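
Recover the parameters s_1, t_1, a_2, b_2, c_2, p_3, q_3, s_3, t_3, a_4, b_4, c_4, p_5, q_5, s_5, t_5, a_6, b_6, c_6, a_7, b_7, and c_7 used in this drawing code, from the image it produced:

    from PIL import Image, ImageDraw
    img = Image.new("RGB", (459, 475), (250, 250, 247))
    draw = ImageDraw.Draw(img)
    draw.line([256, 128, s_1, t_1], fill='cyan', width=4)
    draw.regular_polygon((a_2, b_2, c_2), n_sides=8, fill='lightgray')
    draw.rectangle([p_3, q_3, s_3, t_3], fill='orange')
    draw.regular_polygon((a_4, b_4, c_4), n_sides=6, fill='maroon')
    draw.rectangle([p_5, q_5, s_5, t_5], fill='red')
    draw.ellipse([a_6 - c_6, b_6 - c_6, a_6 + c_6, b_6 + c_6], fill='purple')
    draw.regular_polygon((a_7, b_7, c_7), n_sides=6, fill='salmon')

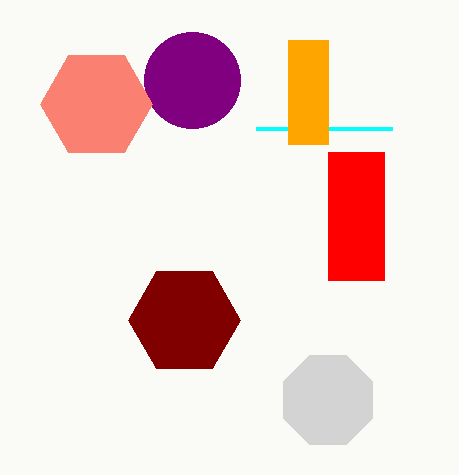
s_1 = 392; t_1 = 128; a_2 = 328; b_2 = 400; c_2 = 48; p_3 = 288; q_3 = 40; s_3 = 328; t_3 = 144; a_4 = 184; b_4 = 320; c_4 = 56; p_5 = 328; q_5 = 152; s_5 = 384; t_5 = 280; a_6 = 192; b_6 = 80; c_6 = 48; a_7 = 96; b_7 = 104; c_7 = 56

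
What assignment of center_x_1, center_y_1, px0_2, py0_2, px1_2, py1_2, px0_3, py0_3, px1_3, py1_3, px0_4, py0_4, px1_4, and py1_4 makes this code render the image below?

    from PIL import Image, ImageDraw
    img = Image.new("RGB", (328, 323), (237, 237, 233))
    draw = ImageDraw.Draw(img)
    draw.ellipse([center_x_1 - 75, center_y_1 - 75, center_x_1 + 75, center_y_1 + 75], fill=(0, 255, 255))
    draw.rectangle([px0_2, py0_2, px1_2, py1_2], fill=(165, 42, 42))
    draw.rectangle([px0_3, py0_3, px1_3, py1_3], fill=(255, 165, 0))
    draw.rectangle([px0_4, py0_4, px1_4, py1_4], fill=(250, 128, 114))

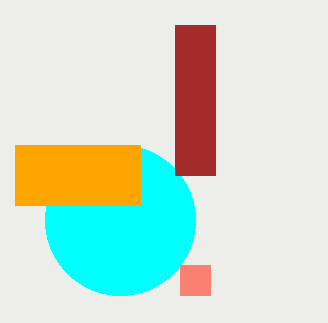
center_x_1 = 120, center_y_1 = 220, px0_2 = 175, py0_2 = 25, px1_2 = 215, py1_2 = 175, px0_3 = 15, py0_3 = 145, px1_3 = 140, py1_3 = 205, px0_4 = 180, py0_4 = 265, px1_4 = 210, py1_4 = 295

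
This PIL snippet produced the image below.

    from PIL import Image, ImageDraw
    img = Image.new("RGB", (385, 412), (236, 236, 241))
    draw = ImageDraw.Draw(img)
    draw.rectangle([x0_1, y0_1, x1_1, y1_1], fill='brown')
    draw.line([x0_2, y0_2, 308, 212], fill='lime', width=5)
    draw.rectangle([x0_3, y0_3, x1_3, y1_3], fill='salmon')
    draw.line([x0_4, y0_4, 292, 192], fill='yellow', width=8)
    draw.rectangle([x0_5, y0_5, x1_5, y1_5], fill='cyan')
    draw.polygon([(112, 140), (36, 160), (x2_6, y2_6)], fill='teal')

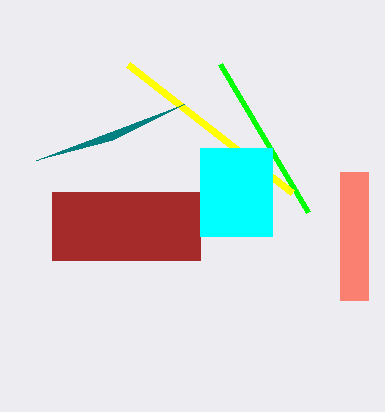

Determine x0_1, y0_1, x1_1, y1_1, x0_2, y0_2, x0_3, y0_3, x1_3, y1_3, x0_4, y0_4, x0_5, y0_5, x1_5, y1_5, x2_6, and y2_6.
x0_1 = 52; y0_1 = 192; x1_1 = 200; y1_1 = 260; x0_2 = 220; y0_2 = 64; x0_3 = 340; y0_3 = 172; x1_3 = 368; y1_3 = 300; x0_4 = 128; y0_4 = 64; x0_5 = 200; y0_5 = 148; x1_5 = 272; y1_5 = 236; x2_6 = 184; y2_6 = 104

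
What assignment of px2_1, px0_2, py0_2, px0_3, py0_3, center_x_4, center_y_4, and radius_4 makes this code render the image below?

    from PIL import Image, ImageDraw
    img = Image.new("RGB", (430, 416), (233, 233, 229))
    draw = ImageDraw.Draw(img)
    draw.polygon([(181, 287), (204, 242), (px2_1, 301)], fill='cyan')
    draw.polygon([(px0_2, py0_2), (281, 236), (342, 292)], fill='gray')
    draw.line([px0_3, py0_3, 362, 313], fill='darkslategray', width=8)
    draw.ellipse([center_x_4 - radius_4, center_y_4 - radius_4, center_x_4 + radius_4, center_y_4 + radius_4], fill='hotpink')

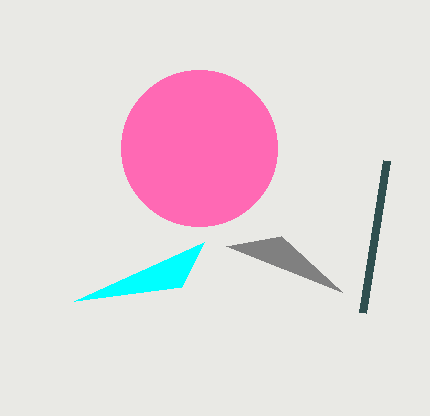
px2_1 = 74, px0_2 = 226, py0_2 = 246, px0_3 = 386, py0_3 = 161, center_x_4 = 199, center_y_4 = 148, radius_4 = 78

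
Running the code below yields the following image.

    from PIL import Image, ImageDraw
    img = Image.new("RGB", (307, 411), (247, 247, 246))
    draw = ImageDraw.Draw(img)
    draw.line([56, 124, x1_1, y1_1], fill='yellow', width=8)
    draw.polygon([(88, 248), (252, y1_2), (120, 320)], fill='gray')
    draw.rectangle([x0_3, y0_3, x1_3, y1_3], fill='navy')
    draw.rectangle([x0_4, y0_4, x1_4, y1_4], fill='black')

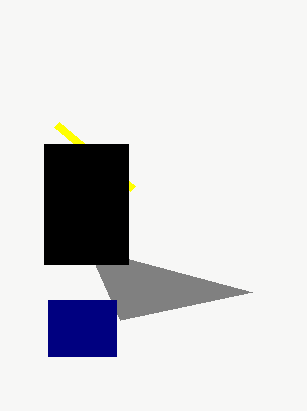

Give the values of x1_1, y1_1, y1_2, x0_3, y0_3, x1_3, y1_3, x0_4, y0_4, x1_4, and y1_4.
x1_1 = 132
y1_1 = 188
y1_2 = 292
x0_3 = 48
y0_3 = 300
x1_3 = 116
y1_3 = 356
x0_4 = 44
y0_4 = 144
x1_4 = 128
y1_4 = 264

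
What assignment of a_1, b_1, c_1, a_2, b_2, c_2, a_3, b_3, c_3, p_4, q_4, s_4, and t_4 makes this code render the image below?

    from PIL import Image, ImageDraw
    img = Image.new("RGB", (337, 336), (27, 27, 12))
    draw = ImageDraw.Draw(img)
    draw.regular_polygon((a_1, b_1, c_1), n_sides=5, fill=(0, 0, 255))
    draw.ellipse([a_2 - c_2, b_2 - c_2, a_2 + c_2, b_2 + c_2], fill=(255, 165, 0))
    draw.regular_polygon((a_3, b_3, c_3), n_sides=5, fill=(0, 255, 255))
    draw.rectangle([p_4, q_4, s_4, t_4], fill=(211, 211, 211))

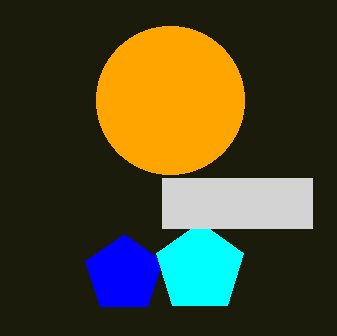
a_1 = 124
b_1 = 274
c_1 = 40
a_2 = 170
b_2 = 100
c_2 = 74
a_3 = 200
b_3 = 268
c_3 = 46
p_4 = 162
q_4 = 178
s_4 = 312
t_4 = 228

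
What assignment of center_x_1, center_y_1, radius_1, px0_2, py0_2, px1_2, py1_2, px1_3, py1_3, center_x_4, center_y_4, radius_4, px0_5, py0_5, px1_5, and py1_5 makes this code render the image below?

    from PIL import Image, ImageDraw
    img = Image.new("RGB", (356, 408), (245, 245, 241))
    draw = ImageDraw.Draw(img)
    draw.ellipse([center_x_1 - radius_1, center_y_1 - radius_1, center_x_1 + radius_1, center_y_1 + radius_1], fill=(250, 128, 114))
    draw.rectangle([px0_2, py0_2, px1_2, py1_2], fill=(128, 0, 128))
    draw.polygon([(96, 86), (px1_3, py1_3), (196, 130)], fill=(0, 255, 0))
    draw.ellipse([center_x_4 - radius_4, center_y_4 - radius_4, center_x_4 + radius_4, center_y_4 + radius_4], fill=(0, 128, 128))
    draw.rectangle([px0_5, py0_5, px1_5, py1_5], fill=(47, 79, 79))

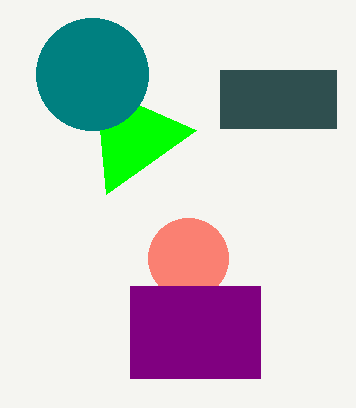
center_x_1 = 188
center_y_1 = 258
radius_1 = 40
px0_2 = 130
py0_2 = 286
px1_2 = 260
py1_2 = 378
px1_3 = 106
py1_3 = 194
center_x_4 = 92
center_y_4 = 74
radius_4 = 56
px0_5 = 220
py0_5 = 70
px1_5 = 336
py1_5 = 128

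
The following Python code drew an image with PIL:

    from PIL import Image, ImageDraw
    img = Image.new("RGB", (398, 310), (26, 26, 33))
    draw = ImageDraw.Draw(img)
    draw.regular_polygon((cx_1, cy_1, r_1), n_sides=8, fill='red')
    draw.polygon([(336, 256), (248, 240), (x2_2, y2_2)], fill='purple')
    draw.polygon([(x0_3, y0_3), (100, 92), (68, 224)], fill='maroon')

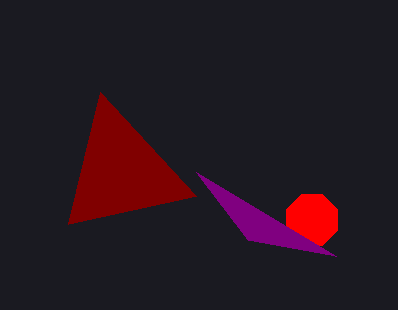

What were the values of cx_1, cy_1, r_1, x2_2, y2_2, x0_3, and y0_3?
cx_1 = 312, cy_1 = 220, r_1 = 28, x2_2 = 196, y2_2 = 172, x0_3 = 196, y0_3 = 196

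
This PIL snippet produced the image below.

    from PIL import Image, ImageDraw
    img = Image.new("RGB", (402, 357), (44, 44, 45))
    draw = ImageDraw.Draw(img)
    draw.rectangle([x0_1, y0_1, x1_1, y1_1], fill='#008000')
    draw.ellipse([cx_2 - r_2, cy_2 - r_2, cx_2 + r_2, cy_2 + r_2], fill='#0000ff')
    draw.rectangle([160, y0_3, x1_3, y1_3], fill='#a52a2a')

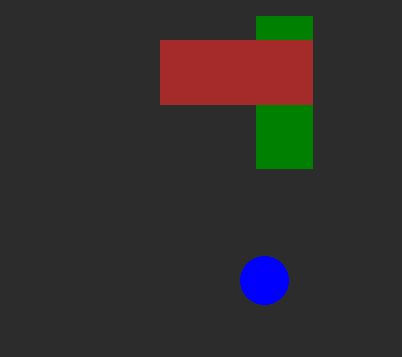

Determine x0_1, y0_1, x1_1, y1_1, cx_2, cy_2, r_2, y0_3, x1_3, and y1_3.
x0_1 = 256
y0_1 = 16
x1_1 = 312
y1_1 = 168
cx_2 = 264
cy_2 = 280
r_2 = 24
y0_3 = 40
x1_3 = 312
y1_3 = 104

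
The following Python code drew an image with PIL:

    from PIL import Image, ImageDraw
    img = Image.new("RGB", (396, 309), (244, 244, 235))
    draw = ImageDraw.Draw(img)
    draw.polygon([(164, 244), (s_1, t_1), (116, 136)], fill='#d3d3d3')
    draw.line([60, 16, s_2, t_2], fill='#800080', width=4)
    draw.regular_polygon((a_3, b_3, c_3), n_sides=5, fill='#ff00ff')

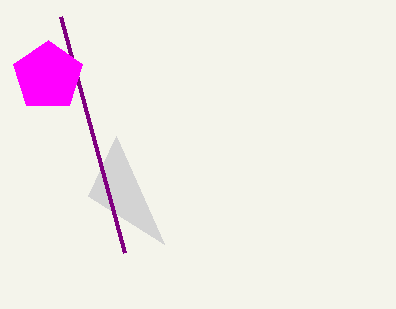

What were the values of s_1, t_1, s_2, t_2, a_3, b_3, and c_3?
s_1 = 88; t_1 = 196; s_2 = 124; t_2 = 252; a_3 = 48; b_3 = 76; c_3 = 36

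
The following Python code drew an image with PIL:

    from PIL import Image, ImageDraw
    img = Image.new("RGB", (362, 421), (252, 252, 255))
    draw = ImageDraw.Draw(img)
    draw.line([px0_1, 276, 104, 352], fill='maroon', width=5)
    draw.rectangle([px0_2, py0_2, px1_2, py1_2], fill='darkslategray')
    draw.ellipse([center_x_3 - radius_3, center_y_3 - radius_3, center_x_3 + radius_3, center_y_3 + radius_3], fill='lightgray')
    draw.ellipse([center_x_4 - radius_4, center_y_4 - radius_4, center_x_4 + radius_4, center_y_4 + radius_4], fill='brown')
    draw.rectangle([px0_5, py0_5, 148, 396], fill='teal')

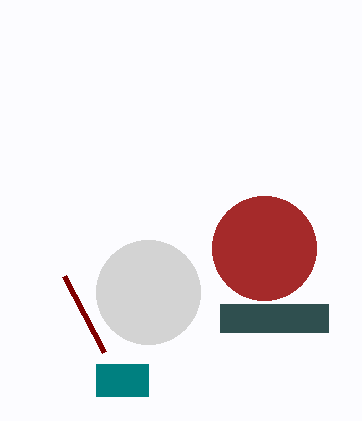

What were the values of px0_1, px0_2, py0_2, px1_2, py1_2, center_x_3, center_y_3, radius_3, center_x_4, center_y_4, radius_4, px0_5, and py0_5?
px0_1 = 64; px0_2 = 220; py0_2 = 304; px1_2 = 328; py1_2 = 332; center_x_3 = 148; center_y_3 = 292; radius_3 = 52; center_x_4 = 264; center_y_4 = 248; radius_4 = 52; px0_5 = 96; py0_5 = 364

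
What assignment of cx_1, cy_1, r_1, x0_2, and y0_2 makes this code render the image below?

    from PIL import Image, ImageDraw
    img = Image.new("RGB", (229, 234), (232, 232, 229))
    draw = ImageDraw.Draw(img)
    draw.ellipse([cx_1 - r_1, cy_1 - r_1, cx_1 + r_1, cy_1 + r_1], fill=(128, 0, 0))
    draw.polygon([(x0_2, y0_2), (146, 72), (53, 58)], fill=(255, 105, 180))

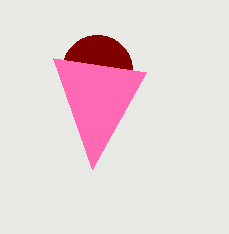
cx_1 = 97, cy_1 = 70, r_1 = 35, x0_2 = 92, y0_2 = 169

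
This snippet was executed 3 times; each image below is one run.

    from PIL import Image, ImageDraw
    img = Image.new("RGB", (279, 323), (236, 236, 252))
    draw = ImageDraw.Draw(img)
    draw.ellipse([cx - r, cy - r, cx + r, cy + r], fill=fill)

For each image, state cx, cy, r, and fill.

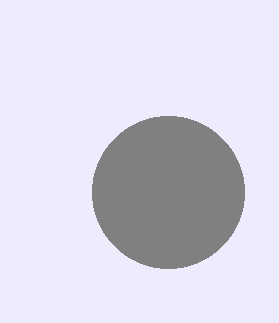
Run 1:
cx = 168
cy = 192
r = 76
fill = 'gray'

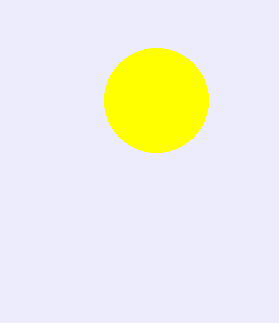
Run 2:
cx = 156
cy = 100
r = 52
fill = 'yellow'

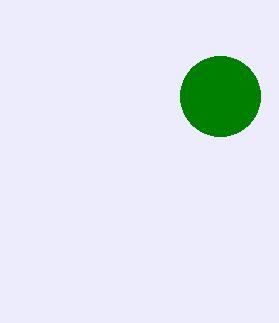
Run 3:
cx = 220, cy = 96, r = 40, fill = 'green'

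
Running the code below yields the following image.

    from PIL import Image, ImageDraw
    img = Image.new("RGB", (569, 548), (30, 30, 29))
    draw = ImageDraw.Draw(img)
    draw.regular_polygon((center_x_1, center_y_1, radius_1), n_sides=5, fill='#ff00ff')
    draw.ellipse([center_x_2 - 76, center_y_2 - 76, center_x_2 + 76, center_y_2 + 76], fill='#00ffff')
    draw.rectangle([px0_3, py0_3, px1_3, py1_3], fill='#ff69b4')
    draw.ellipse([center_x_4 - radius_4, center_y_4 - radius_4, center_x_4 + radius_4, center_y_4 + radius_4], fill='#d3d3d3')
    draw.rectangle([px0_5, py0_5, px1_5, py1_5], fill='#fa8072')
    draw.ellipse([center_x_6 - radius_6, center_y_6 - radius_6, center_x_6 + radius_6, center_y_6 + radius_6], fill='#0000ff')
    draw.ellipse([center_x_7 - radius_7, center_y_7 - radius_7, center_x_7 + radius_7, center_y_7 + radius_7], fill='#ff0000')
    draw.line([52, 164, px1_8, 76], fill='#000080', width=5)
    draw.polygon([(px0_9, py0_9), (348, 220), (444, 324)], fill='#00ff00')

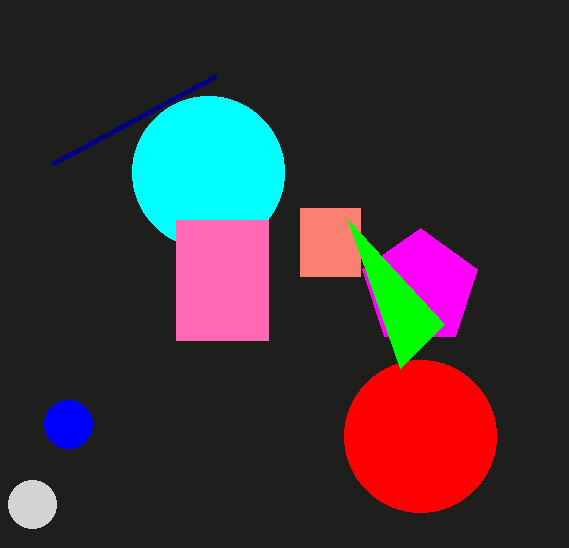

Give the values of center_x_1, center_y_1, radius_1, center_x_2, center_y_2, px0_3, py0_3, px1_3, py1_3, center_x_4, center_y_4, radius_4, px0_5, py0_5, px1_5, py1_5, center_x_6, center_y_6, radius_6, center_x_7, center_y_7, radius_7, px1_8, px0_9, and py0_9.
center_x_1 = 420
center_y_1 = 288
radius_1 = 60
center_x_2 = 208
center_y_2 = 172
px0_3 = 176
py0_3 = 220
px1_3 = 268
py1_3 = 340
center_x_4 = 32
center_y_4 = 504
radius_4 = 24
px0_5 = 300
py0_5 = 208
px1_5 = 360
py1_5 = 276
center_x_6 = 68
center_y_6 = 424
radius_6 = 24
center_x_7 = 420
center_y_7 = 436
radius_7 = 76
px1_8 = 216
px0_9 = 400
py0_9 = 368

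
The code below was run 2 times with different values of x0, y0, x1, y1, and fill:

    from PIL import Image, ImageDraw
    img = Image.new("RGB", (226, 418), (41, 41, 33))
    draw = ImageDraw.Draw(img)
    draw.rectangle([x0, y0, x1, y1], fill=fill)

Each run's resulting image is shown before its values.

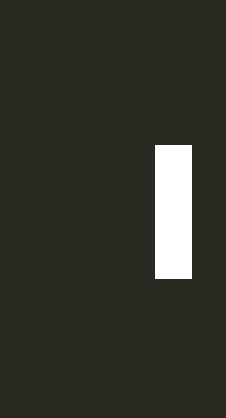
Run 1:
x0 = 155, y0 = 145, x1 = 191, y1 = 278, fill = 'white'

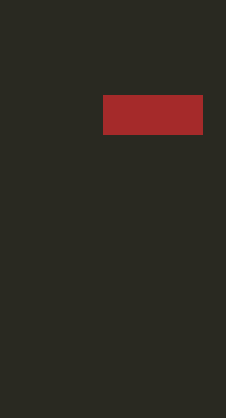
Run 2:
x0 = 103, y0 = 95, x1 = 202, y1 = 134, fill = 'brown'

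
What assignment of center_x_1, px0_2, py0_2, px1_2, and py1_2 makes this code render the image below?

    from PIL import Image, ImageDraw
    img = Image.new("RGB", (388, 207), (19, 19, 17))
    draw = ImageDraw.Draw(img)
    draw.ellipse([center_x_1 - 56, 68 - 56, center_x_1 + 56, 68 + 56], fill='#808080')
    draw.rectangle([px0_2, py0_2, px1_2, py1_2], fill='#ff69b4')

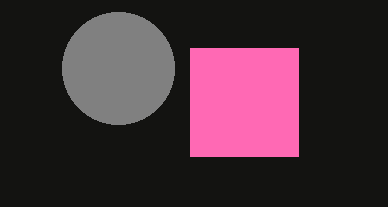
center_x_1 = 118
px0_2 = 190
py0_2 = 48
px1_2 = 298
py1_2 = 156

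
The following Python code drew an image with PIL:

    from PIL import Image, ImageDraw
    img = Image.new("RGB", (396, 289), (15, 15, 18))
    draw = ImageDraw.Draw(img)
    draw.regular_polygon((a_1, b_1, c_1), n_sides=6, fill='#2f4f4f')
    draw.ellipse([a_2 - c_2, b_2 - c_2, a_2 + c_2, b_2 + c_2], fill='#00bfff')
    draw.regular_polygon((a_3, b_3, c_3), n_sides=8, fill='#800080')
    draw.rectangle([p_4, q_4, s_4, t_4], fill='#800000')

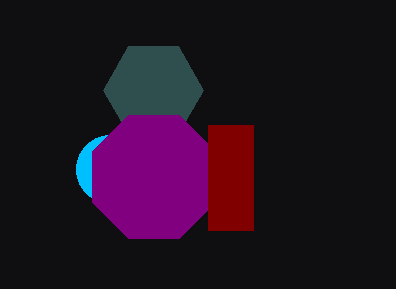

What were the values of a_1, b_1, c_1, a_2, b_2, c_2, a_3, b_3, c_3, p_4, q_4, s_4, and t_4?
a_1 = 153; b_1 = 90; c_1 = 50; a_2 = 110; b_2 = 169; c_2 = 34; a_3 = 154; b_3 = 177; c_3 = 67; p_4 = 208; q_4 = 125; s_4 = 253; t_4 = 230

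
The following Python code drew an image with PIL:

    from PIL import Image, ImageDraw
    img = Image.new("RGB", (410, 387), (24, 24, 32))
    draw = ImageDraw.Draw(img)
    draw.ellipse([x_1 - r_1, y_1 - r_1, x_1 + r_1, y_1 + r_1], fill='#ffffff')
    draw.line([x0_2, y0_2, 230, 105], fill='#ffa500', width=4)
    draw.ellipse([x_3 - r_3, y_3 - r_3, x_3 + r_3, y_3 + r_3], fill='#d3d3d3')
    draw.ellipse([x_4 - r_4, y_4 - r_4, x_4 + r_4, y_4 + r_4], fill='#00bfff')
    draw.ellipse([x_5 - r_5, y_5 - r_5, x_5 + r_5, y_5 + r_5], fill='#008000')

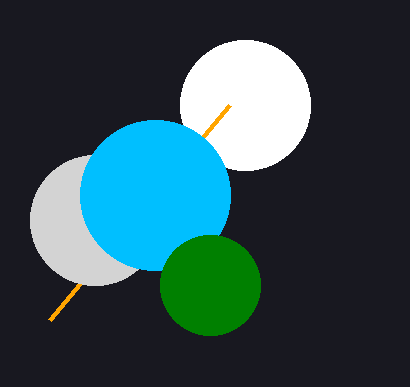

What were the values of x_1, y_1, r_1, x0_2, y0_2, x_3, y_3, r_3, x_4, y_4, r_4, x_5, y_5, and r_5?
x_1 = 245, y_1 = 105, r_1 = 65, x0_2 = 50, y0_2 = 320, x_3 = 95, y_3 = 220, r_3 = 65, x_4 = 155, y_4 = 195, r_4 = 75, x_5 = 210, y_5 = 285, r_5 = 50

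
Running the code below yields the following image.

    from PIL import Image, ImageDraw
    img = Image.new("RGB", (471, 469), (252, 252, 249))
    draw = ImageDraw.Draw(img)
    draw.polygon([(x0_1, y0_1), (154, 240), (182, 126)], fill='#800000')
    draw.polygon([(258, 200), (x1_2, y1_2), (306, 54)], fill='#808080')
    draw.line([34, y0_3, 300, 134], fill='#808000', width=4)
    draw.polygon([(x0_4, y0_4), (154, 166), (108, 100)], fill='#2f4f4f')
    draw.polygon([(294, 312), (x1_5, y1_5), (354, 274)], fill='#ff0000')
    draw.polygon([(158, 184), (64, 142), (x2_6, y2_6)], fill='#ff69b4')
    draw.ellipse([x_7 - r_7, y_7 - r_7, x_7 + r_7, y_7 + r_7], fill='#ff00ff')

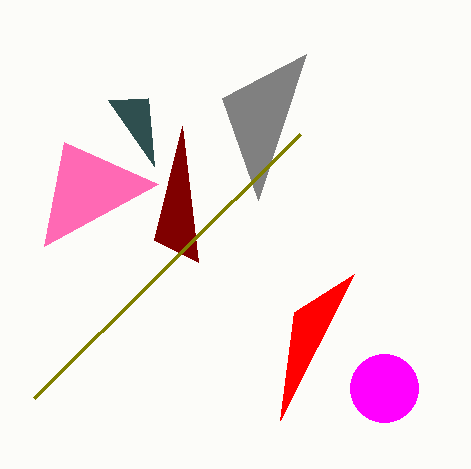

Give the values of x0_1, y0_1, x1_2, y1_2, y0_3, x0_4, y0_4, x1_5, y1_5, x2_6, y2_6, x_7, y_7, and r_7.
x0_1 = 198, y0_1 = 262, x1_2 = 222, y1_2 = 98, y0_3 = 398, x0_4 = 148, y0_4 = 98, x1_5 = 280, y1_5 = 420, x2_6 = 44, y2_6 = 246, x_7 = 384, y_7 = 388, r_7 = 34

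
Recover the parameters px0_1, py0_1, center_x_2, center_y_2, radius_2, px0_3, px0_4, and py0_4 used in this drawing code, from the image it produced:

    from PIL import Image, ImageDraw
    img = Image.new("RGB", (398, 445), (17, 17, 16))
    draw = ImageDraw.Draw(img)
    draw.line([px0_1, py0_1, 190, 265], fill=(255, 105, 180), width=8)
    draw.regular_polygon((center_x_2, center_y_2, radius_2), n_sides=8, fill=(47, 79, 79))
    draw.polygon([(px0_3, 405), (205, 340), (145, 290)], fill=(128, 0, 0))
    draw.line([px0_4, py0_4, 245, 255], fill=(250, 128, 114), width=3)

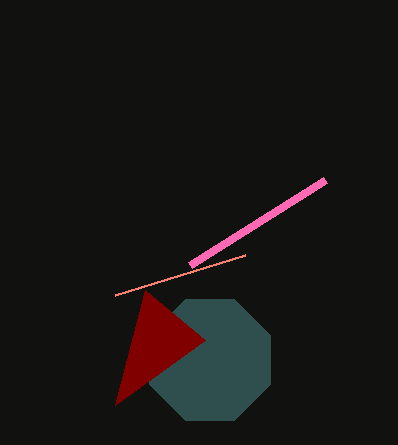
px0_1 = 325
py0_1 = 180
center_x_2 = 210
center_y_2 = 360
radius_2 = 65
px0_3 = 115
px0_4 = 115
py0_4 = 295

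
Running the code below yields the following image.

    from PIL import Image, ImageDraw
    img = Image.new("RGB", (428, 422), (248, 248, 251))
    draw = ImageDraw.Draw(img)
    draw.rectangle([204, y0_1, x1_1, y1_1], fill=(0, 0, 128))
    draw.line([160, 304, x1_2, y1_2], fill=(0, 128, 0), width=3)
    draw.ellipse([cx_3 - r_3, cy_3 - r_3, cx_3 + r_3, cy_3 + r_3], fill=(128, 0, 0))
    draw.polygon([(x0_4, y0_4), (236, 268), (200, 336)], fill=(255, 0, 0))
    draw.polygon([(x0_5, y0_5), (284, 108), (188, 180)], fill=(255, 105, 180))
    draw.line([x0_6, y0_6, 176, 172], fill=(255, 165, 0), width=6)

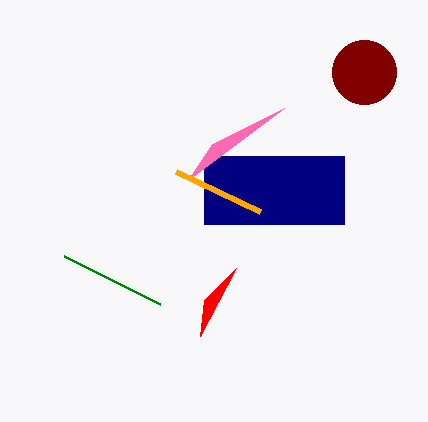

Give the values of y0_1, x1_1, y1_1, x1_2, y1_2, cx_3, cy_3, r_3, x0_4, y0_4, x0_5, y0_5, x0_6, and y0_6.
y0_1 = 156, x1_1 = 344, y1_1 = 224, x1_2 = 64, y1_2 = 256, cx_3 = 364, cy_3 = 72, r_3 = 32, x0_4 = 204, y0_4 = 300, x0_5 = 212, y0_5 = 144, x0_6 = 260, y0_6 = 212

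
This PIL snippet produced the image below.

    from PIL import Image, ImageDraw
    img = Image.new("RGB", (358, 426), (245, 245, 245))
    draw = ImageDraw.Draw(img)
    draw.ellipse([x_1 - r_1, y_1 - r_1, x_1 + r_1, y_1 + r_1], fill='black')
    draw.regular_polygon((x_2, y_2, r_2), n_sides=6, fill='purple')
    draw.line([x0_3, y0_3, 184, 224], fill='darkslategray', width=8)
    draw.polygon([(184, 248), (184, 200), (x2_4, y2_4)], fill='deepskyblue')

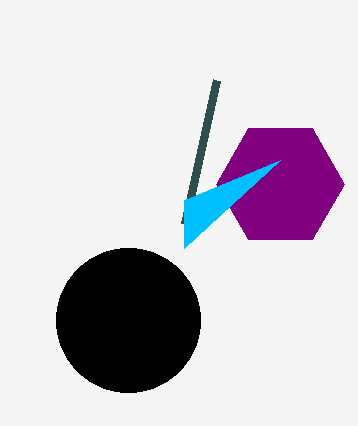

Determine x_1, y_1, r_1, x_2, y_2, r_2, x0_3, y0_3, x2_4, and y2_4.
x_1 = 128, y_1 = 320, r_1 = 72, x_2 = 280, y_2 = 184, r_2 = 64, x0_3 = 216, y0_3 = 80, x2_4 = 280, y2_4 = 160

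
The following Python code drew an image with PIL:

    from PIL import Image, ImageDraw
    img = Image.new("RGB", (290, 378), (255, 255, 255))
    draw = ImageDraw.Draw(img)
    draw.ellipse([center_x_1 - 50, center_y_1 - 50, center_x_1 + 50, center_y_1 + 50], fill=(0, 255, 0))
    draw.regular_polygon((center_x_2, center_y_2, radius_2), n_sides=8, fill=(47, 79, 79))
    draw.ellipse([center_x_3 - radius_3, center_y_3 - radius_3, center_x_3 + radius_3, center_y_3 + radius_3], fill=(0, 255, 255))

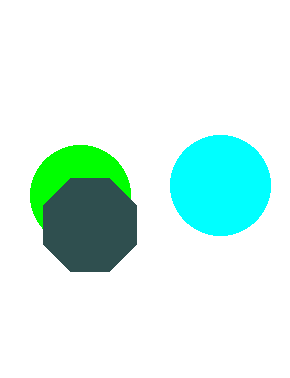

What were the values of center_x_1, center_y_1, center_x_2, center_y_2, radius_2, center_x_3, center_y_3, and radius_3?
center_x_1 = 80, center_y_1 = 195, center_x_2 = 90, center_y_2 = 225, radius_2 = 50, center_x_3 = 220, center_y_3 = 185, radius_3 = 50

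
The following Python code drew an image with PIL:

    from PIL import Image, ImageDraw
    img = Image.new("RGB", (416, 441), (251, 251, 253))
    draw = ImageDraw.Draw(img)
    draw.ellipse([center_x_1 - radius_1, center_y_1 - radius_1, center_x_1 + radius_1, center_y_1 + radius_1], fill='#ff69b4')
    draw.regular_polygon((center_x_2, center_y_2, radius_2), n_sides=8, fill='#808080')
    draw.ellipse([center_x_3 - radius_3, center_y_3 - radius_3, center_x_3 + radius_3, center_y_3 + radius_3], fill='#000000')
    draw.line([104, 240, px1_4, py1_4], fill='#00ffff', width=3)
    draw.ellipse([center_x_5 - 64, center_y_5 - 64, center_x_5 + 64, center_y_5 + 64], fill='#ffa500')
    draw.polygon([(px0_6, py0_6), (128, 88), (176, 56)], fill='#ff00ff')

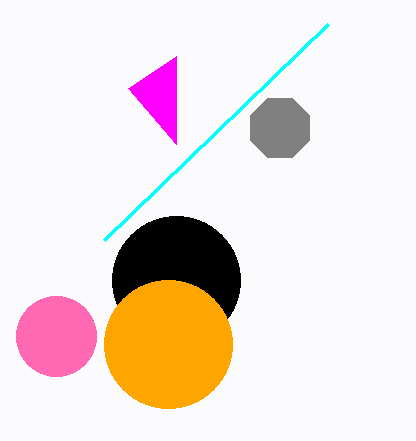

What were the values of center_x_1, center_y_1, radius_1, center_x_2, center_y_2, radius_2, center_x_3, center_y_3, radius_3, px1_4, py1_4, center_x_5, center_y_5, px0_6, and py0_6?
center_x_1 = 56
center_y_1 = 336
radius_1 = 40
center_x_2 = 280
center_y_2 = 128
radius_2 = 32
center_x_3 = 176
center_y_3 = 280
radius_3 = 64
px1_4 = 328
py1_4 = 24
center_x_5 = 168
center_y_5 = 344
px0_6 = 176
py0_6 = 144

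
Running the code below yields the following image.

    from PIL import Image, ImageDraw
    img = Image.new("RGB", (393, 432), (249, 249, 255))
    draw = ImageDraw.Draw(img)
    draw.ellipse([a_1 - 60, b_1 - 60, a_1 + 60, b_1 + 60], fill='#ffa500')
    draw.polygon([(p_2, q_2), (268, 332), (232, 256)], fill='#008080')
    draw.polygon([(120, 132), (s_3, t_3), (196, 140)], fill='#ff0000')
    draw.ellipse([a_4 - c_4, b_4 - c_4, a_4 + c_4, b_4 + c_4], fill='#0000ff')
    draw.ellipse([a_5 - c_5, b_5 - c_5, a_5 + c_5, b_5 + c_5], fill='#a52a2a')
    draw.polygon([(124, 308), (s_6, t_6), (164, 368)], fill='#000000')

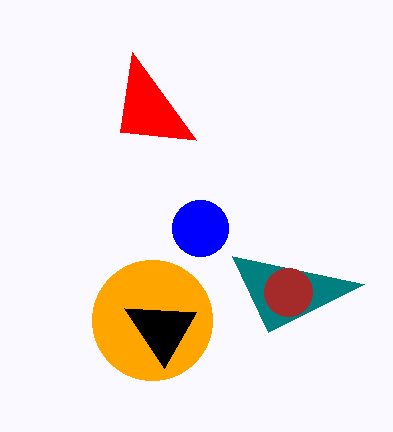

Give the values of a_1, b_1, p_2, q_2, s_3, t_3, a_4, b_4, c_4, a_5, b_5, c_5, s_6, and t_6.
a_1 = 152, b_1 = 320, p_2 = 364, q_2 = 284, s_3 = 132, t_3 = 52, a_4 = 200, b_4 = 228, c_4 = 28, a_5 = 288, b_5 = 292, c_5 = 24, s_6 = 196, t_6 = 312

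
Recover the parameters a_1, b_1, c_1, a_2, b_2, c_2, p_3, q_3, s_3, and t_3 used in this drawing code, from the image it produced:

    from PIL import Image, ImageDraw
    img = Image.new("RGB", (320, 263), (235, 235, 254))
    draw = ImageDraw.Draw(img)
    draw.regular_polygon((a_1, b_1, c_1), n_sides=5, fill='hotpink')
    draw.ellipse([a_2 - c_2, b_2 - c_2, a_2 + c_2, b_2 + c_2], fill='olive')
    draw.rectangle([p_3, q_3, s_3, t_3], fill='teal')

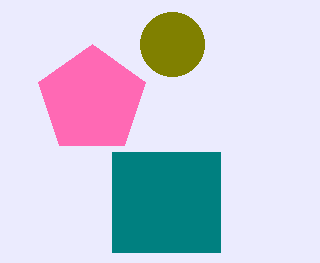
a_1 = 92
b_1 = 100
c_1 = 56
a_2 = 172
b_2 = 44
c_2 = 32
p_3 = 112
q_3 = 152
s_3 = 220
t_3 = 252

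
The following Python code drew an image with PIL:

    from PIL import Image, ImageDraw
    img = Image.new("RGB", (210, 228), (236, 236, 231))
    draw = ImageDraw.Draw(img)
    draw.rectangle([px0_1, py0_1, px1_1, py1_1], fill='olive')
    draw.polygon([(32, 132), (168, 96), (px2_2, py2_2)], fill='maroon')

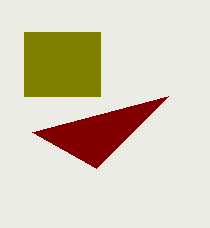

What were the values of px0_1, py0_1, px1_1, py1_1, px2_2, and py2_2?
px0_1 = 24, py0_1 = 32, px1_1 = 100, py1_1 = 96, px2_2 = 96, py2_2 = 168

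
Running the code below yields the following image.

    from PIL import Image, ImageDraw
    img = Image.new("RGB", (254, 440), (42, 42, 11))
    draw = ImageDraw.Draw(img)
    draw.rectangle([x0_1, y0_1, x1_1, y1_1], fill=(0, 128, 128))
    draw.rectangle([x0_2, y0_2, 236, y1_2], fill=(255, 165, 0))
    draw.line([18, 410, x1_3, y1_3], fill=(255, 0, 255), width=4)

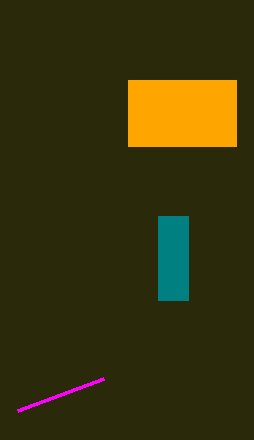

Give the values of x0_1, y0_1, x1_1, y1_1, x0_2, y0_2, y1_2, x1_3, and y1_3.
x0_1 = 158
y0_1 = 216
x1_1 = 188
y1_1 = 300
x0_2 = 128
y0_2 = 80
y1_2 = 146
x1_3 = 104
y1_3 = 378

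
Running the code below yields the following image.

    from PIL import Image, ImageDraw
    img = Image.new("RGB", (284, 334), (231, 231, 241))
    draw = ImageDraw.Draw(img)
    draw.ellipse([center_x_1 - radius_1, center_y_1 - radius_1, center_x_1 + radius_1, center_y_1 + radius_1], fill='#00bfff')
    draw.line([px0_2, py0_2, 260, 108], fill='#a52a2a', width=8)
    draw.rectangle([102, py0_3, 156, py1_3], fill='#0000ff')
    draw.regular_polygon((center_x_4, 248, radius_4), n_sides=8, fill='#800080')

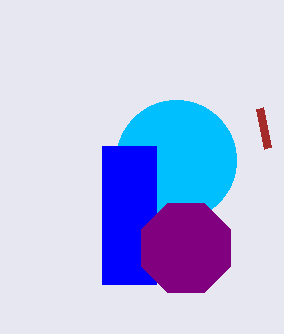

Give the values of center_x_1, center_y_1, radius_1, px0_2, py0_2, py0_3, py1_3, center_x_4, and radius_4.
center_x_1 = 176, center_y_1 = 160, radius_1 = 60, px0_2 = 268, py0_2 = 148, py0_3 = 146, py1_3 = 284, center_x_4 = 186, radius_4 = 48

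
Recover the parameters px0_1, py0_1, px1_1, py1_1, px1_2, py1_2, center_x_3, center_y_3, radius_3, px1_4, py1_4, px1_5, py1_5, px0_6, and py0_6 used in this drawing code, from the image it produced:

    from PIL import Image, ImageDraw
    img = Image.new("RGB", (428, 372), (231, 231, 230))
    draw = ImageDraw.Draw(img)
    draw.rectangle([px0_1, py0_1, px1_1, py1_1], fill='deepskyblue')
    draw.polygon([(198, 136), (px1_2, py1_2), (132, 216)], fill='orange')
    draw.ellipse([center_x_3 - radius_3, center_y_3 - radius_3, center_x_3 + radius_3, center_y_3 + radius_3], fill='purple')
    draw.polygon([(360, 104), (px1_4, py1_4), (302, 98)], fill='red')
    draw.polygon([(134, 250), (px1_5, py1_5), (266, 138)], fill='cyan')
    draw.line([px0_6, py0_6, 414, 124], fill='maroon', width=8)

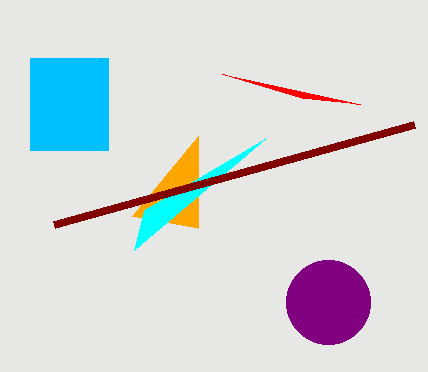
px0_1 = 30, py0_1 = 58, px1_1 = 108, py1_1 = 150, px1_2 = 198, py1_2 = 228, center_x_3 = 328, center_y_3 = 302, radius_3 = 42, px1_4 = 222, py1_4 = 74, px1_5 = 144, py1_5 = 210, px0_6 = 54, py0_6 = 224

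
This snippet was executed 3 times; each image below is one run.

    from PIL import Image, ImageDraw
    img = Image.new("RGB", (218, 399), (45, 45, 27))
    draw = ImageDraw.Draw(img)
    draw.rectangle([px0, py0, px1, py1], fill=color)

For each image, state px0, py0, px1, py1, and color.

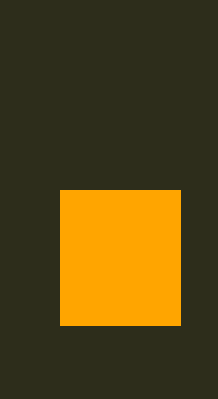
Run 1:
px0 = 60
py0 = 190
px1 = 180
py1 = 325
color = 'orange'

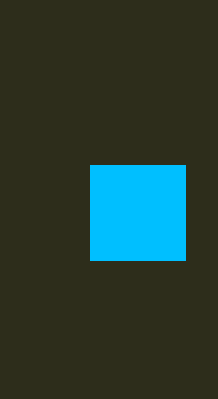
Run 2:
px0 = 90; py0 = 165; px1 = 185; py1 = 260; color = 'deepskyblue'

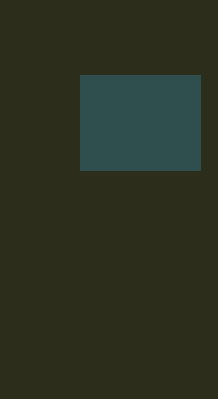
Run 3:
px0 = 80; py0 = 75; px1 = 200; py1 = 170; color = 'darkslategray'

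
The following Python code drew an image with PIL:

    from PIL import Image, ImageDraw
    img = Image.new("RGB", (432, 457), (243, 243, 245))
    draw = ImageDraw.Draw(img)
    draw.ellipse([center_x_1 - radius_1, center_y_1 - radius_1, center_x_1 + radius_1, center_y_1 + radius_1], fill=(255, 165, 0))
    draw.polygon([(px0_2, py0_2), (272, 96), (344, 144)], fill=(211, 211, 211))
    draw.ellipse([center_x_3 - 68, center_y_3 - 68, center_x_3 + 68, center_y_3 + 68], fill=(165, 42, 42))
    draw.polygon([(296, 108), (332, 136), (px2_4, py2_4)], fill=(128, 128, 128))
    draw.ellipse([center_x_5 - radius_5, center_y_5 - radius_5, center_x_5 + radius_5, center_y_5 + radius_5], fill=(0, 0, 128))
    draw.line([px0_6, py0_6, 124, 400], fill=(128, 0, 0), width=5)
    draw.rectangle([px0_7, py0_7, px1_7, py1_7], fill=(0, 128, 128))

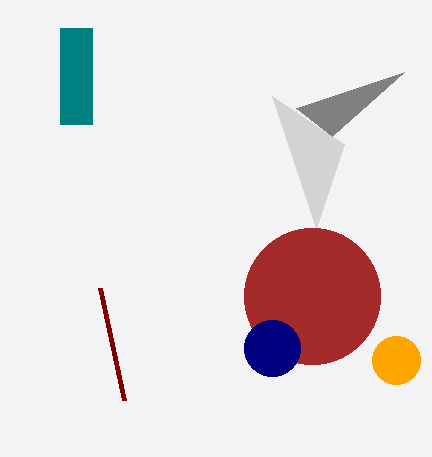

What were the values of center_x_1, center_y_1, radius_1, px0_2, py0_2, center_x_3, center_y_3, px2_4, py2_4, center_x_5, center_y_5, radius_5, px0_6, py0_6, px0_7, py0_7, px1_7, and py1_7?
center_x_1 = 396; center_y_1 = 360; radius_1 = 24; px0_2 = 316; py0_2 = 228; center_x_3 = 312; center_y_3 = 296; px2_4 = 404; py2_4 = 72; center_x_5 = 272; center_y_5 = 348; radius_5 = 28; px0_6 = 100; py0_6 = 288; px0_7 = 60; py0_7 = 28; px1_7 = 92; py1_7 = 124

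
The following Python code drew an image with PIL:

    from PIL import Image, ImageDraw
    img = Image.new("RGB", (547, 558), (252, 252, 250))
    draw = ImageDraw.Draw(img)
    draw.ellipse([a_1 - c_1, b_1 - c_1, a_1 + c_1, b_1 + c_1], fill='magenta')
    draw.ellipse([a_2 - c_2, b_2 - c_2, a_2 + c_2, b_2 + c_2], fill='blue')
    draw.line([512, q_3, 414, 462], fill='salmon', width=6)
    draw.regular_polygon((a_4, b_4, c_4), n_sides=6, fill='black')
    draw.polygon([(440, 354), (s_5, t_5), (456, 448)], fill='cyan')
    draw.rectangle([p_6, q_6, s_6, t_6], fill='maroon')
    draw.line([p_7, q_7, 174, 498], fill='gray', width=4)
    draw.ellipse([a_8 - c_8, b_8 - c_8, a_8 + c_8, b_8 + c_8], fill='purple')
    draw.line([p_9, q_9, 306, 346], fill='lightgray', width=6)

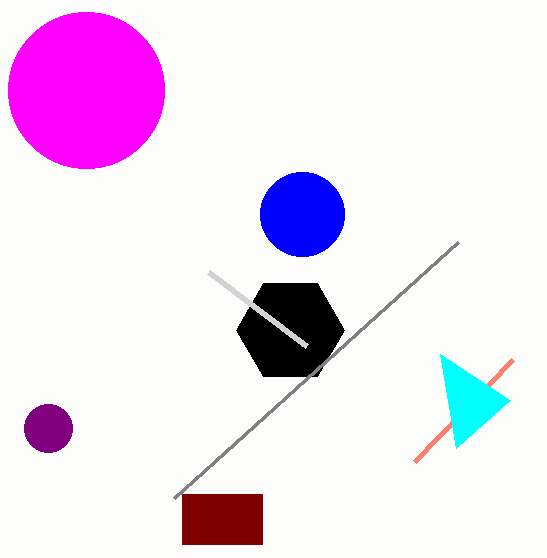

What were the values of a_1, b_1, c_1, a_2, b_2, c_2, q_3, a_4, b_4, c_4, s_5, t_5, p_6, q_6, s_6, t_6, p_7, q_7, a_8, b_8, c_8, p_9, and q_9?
a_1 = 86; b_1 = 90; c_1 = 78; a_2 = 302; b_2 = 214; c_2 = 42; q_3 = 360; a_4 = 290; b_4 = 330; c_4 = 54; s_5 = 510; t_5 = 400; p_6 = 182; q_6 = 494; s_6 = 262; t_6 = 544; p_7 = 458; q_7 = 242; a_8 = 48; b_8 = 428; c_8 = 24; p_9 = 208; q_9 = 272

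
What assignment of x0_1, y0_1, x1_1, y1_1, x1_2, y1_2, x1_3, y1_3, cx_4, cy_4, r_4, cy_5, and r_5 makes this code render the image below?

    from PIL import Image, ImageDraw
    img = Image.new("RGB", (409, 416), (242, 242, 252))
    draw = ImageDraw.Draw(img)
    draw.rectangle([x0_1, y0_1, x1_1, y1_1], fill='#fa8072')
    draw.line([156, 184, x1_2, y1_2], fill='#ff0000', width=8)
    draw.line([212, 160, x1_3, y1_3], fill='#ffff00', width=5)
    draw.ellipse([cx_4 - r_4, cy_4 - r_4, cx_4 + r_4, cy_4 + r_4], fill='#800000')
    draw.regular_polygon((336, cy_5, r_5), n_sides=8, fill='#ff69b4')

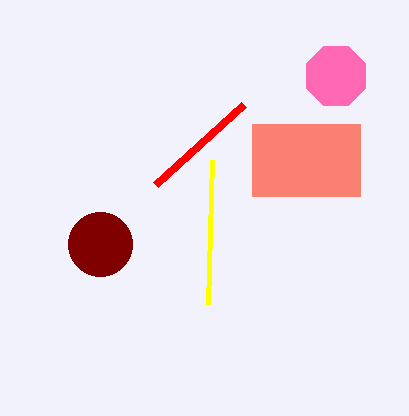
x0_1 = 252; y0_1 = 124; x1_1 = 360; y1_1 = 196; x1_2 = 244; y1_2 = 104; x1_3 = 208; y1_3 = 304; cx_4 = 100; cy_4 = 244; r_4 = 32; cy_5 = 76; r_5 = 32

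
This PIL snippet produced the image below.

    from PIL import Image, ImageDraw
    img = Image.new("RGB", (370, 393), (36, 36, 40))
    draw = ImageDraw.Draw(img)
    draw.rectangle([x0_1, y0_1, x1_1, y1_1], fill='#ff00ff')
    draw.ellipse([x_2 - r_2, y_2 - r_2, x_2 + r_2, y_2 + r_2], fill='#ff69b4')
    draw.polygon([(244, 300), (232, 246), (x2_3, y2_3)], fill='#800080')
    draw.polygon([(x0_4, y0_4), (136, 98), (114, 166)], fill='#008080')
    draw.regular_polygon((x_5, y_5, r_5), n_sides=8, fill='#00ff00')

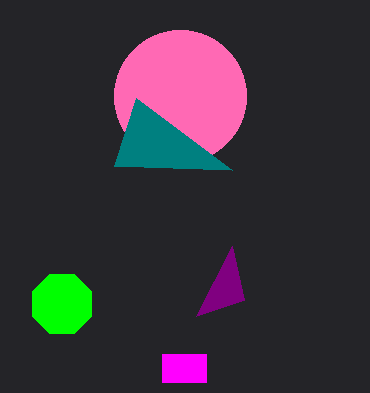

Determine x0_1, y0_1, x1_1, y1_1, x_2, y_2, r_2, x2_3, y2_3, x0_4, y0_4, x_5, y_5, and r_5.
x0_1 = 162
y0_1 = 354
x1_1 = 206
y1_1 = 382
x_2 = 180
y_2 = 96
r_2 = 66
x2_3 = 196
y2_3 = 316
x0_4 = 232
y0_4 = 170
x_5 = 62
y_5 = 304
r_5 = 32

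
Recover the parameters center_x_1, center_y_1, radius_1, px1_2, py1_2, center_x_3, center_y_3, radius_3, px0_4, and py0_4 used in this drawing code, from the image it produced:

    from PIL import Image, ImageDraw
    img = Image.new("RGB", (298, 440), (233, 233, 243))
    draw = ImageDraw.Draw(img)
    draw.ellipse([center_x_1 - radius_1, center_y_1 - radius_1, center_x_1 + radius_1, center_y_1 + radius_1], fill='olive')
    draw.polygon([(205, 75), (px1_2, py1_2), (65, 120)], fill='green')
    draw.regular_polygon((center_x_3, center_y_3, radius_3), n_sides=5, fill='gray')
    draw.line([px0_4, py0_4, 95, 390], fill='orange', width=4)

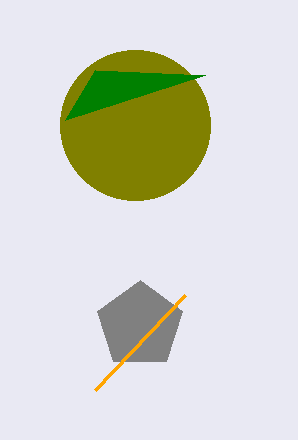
center_x_1 = 135; center_y_1 = 125; radius_1 = 75; px1_2 = 95; py1_2 = 70; center_x_3 = 140; center_y_3 = 325; radius_3 = 45; px0_4 = 185; py0_4 = 295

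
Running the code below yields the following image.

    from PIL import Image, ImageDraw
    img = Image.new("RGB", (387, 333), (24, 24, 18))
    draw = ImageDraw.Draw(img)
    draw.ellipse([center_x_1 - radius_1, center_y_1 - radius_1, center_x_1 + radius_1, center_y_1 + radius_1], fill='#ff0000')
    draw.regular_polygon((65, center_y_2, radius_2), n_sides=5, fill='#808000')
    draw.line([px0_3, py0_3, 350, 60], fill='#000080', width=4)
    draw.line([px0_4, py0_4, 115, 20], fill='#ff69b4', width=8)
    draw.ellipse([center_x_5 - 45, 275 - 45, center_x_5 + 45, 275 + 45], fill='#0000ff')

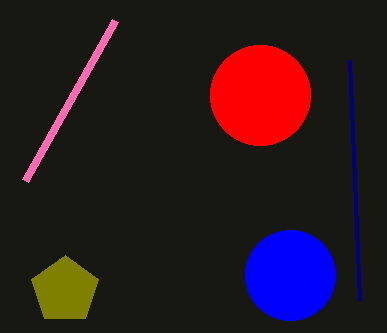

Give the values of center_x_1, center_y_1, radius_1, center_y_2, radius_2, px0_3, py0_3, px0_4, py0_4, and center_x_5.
center_x_1 = 260
center_y_1 = 95
radius_1 = 50
center_y_2 = 290
radius_2 = 35
px0_3 = 360
py0_3 = 300
px0_4 = 25
py0_4 = 180
center_x_5 = 290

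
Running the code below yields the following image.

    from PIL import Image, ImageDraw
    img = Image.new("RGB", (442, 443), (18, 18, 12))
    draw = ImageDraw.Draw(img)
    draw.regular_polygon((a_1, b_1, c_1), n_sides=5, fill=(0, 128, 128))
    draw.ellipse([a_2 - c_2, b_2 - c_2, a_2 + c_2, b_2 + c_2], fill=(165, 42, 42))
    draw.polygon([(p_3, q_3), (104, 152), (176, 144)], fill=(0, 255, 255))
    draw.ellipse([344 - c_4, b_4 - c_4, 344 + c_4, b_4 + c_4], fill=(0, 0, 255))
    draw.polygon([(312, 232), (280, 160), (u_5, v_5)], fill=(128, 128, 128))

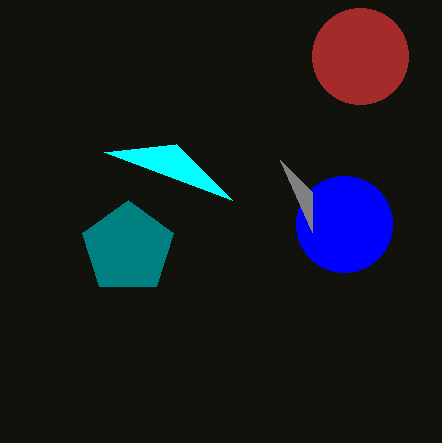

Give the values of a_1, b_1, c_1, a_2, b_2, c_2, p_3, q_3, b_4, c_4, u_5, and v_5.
a_1 = 128, b_1 = 248, c_1 = 48, a_2 = 360, b_2 = 56, c_2 = 48, p_3 = 232, q_3 = 200, b_4 = 224, c_4 = 48, u_5 = 312, v_5 = 192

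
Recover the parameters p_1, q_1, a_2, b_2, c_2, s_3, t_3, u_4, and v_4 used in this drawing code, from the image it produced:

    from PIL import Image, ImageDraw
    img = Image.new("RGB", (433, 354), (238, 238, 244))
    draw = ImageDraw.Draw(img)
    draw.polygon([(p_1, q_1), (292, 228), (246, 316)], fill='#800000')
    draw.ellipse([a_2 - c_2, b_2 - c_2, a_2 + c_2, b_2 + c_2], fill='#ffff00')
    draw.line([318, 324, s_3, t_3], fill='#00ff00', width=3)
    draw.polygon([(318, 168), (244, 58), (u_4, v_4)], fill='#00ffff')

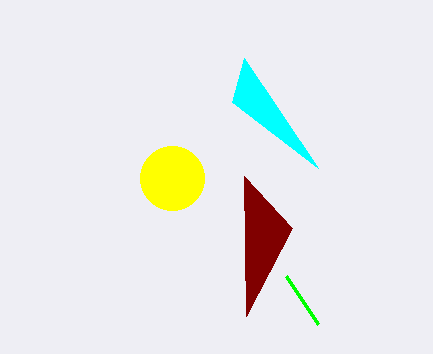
p_1 = 244, q_1 = 176, a_2 = 172, b_2 = 178, c_2 = 32, s_3 = 286, t_3 = 276, u_4 = 232, v_4 = 102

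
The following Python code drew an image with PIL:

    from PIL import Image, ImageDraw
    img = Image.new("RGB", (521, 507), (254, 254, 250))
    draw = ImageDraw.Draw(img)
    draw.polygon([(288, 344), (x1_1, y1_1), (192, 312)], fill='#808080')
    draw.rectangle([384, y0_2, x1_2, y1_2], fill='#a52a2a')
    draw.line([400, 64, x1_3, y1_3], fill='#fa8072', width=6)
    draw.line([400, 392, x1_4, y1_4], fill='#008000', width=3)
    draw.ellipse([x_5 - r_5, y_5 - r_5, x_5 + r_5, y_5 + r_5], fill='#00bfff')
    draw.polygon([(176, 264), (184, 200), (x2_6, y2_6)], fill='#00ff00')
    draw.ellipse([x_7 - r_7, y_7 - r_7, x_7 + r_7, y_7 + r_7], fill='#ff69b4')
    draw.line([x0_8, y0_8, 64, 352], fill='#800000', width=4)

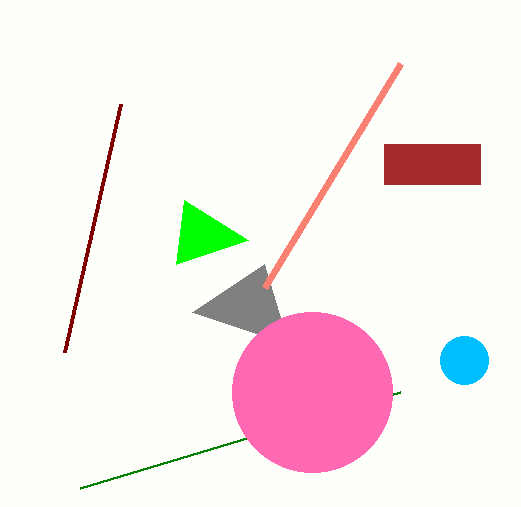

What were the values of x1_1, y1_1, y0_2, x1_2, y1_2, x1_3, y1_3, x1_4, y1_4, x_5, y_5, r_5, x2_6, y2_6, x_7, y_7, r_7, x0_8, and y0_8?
x1_1 = 264; y1_1 = 264; y0_2 = 144; x1_2 = 480; y1_2 = 184; x1_3 = 264; y1_3 = 288; x1_4 = 80; y1_4 = 488; x_5 = 464; y_5 = 360; r_5 = 24; x2_6 = 248; y2_6 = 240; x_7 = 312; y_7 = 392; r_7 = 80; x0_8 = 120; y0_8 = 104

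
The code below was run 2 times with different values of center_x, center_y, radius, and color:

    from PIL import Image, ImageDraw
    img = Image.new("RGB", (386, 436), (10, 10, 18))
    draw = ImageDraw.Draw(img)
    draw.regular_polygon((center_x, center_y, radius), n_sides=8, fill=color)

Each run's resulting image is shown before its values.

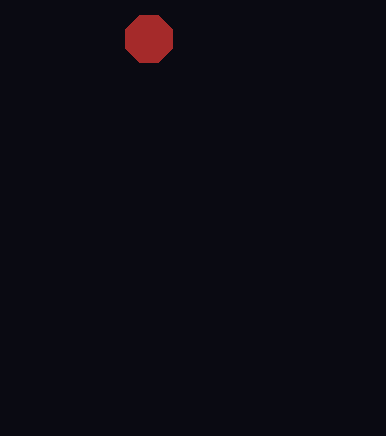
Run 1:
center_x = 149
center_y = 39
radius = 25
color = 'brown'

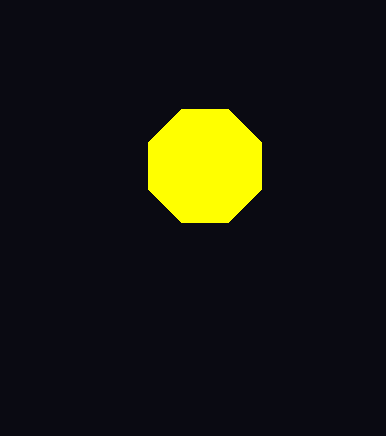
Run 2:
center_x = 205; center_y = 166; radius = 61; color = 'yellow'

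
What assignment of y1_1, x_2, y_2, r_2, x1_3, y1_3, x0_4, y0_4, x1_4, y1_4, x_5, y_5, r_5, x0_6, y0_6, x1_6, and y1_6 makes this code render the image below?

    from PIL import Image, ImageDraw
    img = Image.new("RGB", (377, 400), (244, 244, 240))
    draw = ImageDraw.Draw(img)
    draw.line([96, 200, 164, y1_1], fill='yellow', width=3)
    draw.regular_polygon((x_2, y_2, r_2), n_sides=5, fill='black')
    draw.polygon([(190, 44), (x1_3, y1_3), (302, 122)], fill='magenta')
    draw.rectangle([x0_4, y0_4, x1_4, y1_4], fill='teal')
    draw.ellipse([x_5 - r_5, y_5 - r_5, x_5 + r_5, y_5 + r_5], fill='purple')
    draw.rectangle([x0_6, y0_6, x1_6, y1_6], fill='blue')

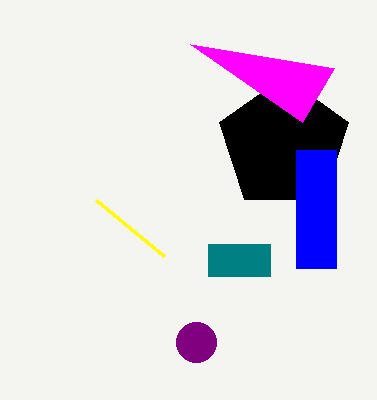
y1_1 = 256
x_2 = 284
y_2 = 144
r_2 = 68
x1_3 = 334
y1_3 = 68
x0_4 = 208
y0_4 = 244
x1_4 = 270
y1_4 = 276
x_5 = 196
y_5 = 342
r_5 = 20
x0_6 = 296
y0_6 = 150
x1_6 = 336
y1_6 = 268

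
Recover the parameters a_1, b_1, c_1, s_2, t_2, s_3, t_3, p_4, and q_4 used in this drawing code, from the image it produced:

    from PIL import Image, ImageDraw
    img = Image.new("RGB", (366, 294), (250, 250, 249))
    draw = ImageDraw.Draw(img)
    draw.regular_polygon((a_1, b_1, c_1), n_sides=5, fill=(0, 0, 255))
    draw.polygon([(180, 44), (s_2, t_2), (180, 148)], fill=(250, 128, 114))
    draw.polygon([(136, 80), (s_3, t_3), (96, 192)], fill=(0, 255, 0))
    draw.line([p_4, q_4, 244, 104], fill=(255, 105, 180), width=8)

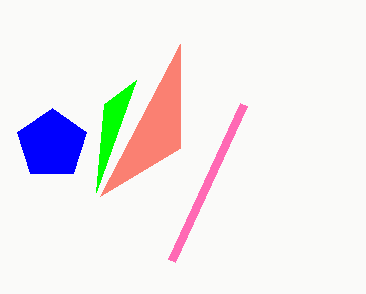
a_1 = 52, b_1 = 144, c_1 = 36, s_2 = 100, t_2 = 196, s_3 = 104, t_3 = 104, p_4 = 172, q_4 = 260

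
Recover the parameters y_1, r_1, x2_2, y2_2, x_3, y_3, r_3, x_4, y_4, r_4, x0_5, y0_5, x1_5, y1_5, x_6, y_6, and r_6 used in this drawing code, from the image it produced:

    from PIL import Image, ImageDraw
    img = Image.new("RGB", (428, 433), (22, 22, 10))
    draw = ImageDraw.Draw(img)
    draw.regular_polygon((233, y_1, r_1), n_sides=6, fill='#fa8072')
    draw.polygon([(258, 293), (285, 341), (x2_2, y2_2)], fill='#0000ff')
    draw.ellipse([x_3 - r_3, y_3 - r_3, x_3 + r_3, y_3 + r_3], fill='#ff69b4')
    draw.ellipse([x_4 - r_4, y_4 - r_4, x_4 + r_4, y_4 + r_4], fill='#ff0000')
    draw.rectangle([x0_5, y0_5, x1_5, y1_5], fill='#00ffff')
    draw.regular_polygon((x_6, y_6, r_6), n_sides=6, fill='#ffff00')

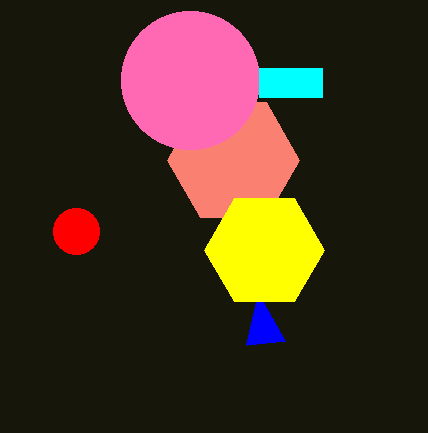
y_1 = 160; r_1 = 66; x2_2 = 246; y2_2 = 345; x_3 = 190; y_3 = 80; r_3 = 69; x_4 = 76; y_4 = 231; r_4 = 23; x0_5 = 259; y0_5 = 68; x1_5 = 322; y1_5 = 97; x_6 = 264; y_6 = 250; r_6 = 60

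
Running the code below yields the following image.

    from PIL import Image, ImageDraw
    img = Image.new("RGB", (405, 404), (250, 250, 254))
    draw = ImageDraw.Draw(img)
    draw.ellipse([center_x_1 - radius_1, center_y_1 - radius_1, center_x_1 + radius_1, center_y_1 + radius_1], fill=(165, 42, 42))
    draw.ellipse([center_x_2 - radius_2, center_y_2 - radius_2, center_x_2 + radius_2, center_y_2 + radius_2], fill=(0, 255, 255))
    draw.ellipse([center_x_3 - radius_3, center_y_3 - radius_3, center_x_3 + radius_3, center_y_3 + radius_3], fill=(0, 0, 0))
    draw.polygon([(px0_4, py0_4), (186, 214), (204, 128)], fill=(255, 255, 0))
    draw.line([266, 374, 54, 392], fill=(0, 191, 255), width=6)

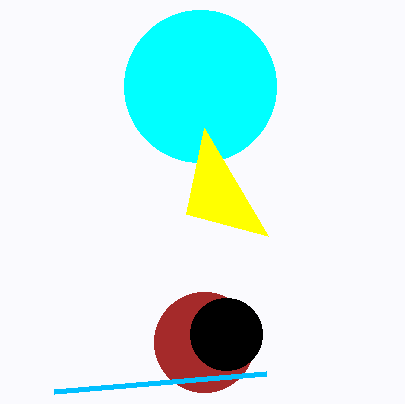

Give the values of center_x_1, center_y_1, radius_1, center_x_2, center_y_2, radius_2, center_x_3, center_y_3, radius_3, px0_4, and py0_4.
center_x_1 = 204, center_y_1 = 342, radius_1 = 50, center_x_2 = 200, center_y_2 = 86, radius_2 = 76, center_x_3 = 226, center_y_3 = 334, radius_3 = 36, px0_4 = 268, py0_4 = 236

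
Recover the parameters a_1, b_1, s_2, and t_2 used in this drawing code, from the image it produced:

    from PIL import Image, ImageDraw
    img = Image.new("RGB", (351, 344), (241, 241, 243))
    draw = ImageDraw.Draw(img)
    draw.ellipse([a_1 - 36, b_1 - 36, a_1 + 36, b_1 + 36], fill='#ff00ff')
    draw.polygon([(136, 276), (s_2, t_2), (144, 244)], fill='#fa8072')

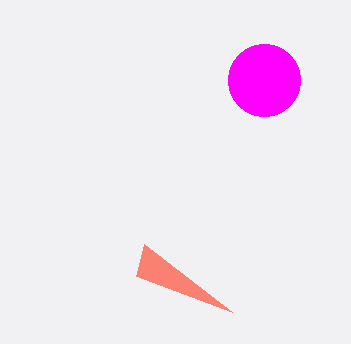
a_1 = 264
b_1 = 80
s_2 = 232
t_2 = 312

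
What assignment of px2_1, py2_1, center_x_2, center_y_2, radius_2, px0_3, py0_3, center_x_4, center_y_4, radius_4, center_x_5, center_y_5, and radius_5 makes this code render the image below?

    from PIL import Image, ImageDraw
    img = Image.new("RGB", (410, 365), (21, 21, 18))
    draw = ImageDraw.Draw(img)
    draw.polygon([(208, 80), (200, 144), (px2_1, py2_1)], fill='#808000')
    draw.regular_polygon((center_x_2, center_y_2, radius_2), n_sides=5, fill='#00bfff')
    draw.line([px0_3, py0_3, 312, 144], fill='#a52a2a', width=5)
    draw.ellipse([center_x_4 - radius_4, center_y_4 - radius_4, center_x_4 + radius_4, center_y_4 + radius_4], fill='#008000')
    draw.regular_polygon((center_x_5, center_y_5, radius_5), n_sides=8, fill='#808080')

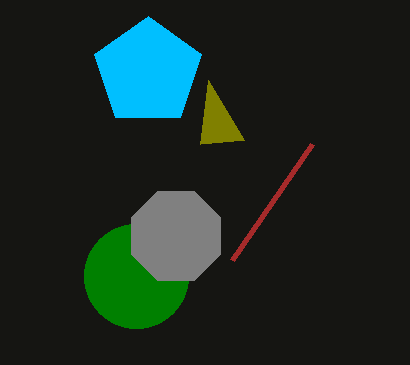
px2_1 = 244, py2_1 = 140, center_x_2 = 148, center_y_2 = 72, radius_2 = 56, px0_3 = 232, py0_3 = 260, center_x_4 = 136, center_y_4 = 276, radius_4 = 52, center_x_5 = 176, center_y_5 = 236, radius_5 = 48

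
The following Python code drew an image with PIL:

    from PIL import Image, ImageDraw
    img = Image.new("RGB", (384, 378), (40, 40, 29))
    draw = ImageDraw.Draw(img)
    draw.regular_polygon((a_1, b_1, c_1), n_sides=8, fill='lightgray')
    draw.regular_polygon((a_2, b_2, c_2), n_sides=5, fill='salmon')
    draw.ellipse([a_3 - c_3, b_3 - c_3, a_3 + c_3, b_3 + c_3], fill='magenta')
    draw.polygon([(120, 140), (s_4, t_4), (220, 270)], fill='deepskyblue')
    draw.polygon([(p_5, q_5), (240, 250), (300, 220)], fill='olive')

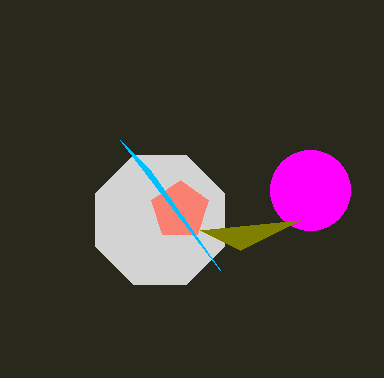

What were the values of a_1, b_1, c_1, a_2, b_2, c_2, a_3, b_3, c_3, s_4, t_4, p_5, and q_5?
a_1 = 160
b_1 = 220
c_1 = 70
a_2 = 180
b_2 = 210
c_2 = 30
a_3 = 310
b_3 = 190
c_3 = 40
s_4 = 150
t_4 = 170
p_5 = 200
q_5 = 230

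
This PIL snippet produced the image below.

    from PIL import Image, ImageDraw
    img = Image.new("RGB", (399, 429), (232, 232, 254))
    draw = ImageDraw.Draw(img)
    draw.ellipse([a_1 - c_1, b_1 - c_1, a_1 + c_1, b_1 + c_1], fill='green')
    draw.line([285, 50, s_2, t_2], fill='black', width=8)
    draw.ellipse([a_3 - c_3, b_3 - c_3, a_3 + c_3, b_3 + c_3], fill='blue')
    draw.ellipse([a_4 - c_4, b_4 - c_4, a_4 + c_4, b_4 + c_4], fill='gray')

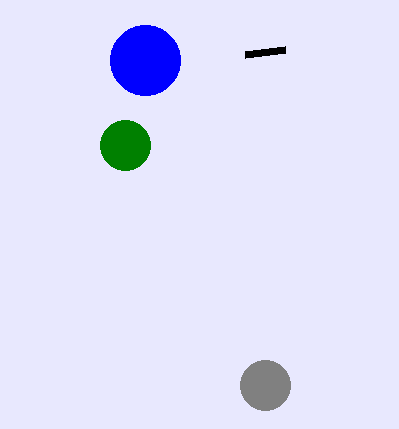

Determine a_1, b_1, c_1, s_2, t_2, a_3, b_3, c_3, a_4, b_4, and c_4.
a_1 = 125
b_1 = 145
c_1 = 25
s_2 = 245
t_2 = 55
a_3 = 145
b_3 = 60
c_3 = 35
a_4 = 265
b_4 = 385
c_4 = 25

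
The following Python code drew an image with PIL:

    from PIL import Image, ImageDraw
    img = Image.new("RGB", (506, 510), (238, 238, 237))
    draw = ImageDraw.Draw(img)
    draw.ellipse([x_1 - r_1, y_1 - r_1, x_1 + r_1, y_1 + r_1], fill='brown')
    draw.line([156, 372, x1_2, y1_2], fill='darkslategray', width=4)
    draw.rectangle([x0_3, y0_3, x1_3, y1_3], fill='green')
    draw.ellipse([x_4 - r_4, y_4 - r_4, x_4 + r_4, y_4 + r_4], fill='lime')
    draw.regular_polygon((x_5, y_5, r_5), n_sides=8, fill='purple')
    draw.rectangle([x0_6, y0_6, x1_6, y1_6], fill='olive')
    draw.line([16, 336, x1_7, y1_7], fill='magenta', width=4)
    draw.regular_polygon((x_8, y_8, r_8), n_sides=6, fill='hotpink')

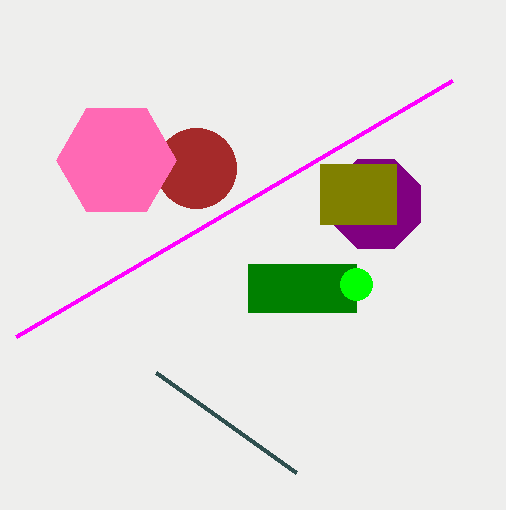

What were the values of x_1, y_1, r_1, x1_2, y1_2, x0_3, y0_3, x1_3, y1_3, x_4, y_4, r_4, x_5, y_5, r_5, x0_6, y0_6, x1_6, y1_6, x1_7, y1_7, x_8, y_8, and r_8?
x_1 = 196
y_1 = 168
r_1 = 40
x1_2 = 296
y1_2 = 472
x0_3 = 248
y0_3 = 264
x1_3 = 356
y1_3 = 312
x_4 = 356
y_4 = 284
r_4 = 16
x_5 = 376
y_5 = 204
r_5 = 48
x0_6 = 320
y0_6 = 164
x1_6 = 396
y1_6 = 224
x1_7 = 452
y1_7 = 80
x_8 = 116
y_8 = 160
r_8 = 60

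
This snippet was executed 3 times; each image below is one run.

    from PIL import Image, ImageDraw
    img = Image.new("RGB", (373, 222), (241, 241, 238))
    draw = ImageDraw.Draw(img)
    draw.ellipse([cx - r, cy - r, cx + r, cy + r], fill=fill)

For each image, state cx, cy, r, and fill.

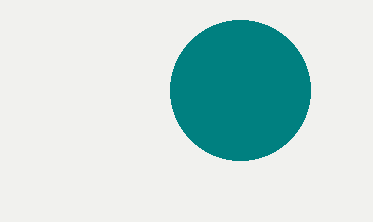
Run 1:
cx = 240, cy = 90, r = 70, fill = 'teal'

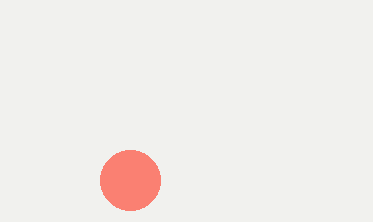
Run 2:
cx = 130; cy = 180; r = 30; fill = 'salmon'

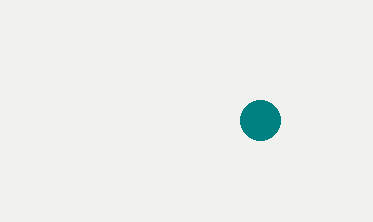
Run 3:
cx = 260, cy = 120, r = 20, fill = 'teal'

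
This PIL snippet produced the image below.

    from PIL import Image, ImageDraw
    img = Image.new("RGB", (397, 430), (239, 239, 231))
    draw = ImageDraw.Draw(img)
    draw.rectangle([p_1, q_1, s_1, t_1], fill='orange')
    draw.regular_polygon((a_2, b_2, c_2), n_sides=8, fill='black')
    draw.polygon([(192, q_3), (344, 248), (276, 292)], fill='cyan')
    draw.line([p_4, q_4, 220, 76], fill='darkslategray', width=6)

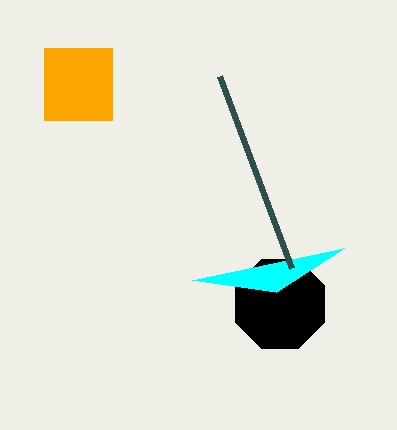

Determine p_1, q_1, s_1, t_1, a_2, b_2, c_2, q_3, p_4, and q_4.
p_1 = 44, q_1 = 48, s_1 = 112, t_1 = 120, a_2 = 280, b_2 = 304, c_2 = 48, q_3 = 280, p_4 = 292, q_4 = 268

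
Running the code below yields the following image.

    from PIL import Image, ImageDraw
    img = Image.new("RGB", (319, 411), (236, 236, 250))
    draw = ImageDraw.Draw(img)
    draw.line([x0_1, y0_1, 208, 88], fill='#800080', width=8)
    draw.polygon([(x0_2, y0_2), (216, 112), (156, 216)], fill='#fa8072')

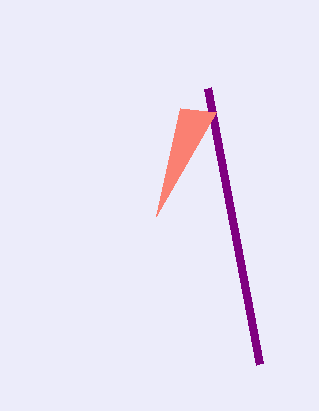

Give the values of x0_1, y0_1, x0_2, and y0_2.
x0_1 = 260, y0_1 = 364, x0_2 = 180, y0_2 = 108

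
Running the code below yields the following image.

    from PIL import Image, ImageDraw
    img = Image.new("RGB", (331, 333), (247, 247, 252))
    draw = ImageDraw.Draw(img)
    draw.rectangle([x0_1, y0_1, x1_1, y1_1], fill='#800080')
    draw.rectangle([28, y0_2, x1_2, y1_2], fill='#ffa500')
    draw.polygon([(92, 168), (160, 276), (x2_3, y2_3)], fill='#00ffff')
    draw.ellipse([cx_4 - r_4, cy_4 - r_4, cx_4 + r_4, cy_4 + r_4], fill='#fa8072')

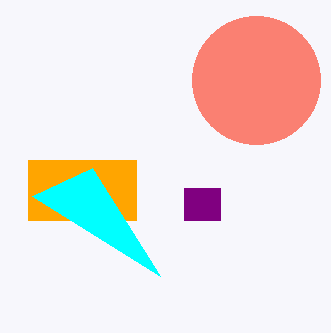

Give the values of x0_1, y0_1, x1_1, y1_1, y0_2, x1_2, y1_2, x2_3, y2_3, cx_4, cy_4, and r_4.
x0_1 = 184
y0_1 = 188
x1_1 = 220
y1_1 = 220
y0_2 = 160
x1_2 = 136
y1_2 = 220
x2_3 = 32
y2_3 = 196
cx_4 = 256
cy_4 = 80
r_4 = 64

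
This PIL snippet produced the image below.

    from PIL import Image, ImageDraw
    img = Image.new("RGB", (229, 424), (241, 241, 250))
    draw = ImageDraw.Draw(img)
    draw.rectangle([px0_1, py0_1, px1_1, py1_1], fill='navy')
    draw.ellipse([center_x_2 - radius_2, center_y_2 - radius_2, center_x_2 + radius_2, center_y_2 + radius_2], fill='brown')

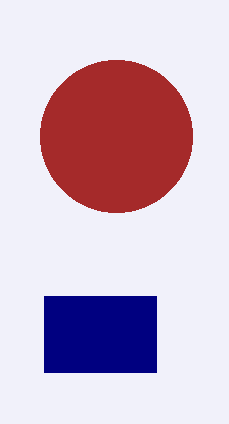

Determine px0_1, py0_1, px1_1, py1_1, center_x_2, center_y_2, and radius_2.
px0_1 = 44
py0_1 = 296
px1_1 = 156
py1_1 = 372
center_x_2 = 116
center_y_2 = 136
radius_2 = 76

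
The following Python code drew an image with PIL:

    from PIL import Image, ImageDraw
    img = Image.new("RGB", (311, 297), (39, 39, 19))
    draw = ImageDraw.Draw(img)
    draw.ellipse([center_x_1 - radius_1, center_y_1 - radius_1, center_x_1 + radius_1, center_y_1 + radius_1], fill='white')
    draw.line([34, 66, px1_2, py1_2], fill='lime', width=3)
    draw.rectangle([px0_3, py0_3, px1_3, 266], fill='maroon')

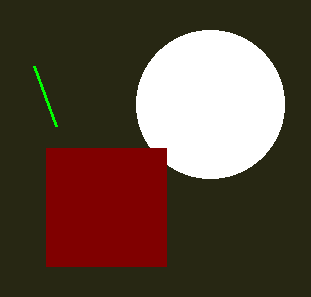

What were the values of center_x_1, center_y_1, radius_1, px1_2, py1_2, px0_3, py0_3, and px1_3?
center_x_1 = 210
center_y_1 = 104
radius_1 = 74
px1_2 = 56
py1_2 = 126
px0_3 = 46
py0_3 = 148
px1_3 = 166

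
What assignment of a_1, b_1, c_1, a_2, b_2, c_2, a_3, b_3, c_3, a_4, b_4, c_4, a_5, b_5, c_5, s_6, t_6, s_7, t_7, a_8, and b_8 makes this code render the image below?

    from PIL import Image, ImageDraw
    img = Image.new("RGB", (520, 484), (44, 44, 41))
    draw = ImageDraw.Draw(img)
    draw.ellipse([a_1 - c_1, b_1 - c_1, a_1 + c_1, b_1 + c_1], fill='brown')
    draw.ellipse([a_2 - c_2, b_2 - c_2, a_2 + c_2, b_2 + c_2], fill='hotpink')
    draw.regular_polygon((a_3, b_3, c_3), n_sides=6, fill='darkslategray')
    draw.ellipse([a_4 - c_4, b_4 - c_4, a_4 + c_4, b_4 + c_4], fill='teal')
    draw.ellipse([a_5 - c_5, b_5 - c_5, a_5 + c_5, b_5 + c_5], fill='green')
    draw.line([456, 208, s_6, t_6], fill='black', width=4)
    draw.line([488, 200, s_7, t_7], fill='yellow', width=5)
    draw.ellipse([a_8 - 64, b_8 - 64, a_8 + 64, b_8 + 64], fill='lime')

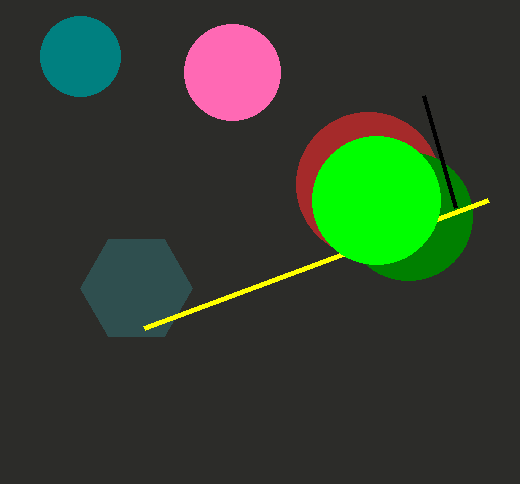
a_1 = 368
b_1 = 184
c_1 = 72
a_2 = 232
b_2 = 72
c_2 = 48
a_3 = 136
b_3 = 288
c_3 = 56
a_4 = 80
b_4 = 56
c_4 = 40
a_5 = 408
b_5 = 216
c_5 = 64
s_6 = 424
t_6 = 96
s_7 = 144
t_7 = 328
a_8 = 376
b_8 = 200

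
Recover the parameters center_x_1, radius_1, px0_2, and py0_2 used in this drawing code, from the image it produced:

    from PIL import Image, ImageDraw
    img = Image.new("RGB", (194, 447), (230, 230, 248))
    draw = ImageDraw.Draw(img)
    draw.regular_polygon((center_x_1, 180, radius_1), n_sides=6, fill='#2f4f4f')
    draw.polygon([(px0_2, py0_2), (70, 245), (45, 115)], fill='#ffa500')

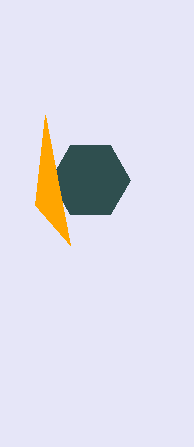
center_x_1 = 90; radius_1 = 40; px0_2 = 35; py0_2 = 205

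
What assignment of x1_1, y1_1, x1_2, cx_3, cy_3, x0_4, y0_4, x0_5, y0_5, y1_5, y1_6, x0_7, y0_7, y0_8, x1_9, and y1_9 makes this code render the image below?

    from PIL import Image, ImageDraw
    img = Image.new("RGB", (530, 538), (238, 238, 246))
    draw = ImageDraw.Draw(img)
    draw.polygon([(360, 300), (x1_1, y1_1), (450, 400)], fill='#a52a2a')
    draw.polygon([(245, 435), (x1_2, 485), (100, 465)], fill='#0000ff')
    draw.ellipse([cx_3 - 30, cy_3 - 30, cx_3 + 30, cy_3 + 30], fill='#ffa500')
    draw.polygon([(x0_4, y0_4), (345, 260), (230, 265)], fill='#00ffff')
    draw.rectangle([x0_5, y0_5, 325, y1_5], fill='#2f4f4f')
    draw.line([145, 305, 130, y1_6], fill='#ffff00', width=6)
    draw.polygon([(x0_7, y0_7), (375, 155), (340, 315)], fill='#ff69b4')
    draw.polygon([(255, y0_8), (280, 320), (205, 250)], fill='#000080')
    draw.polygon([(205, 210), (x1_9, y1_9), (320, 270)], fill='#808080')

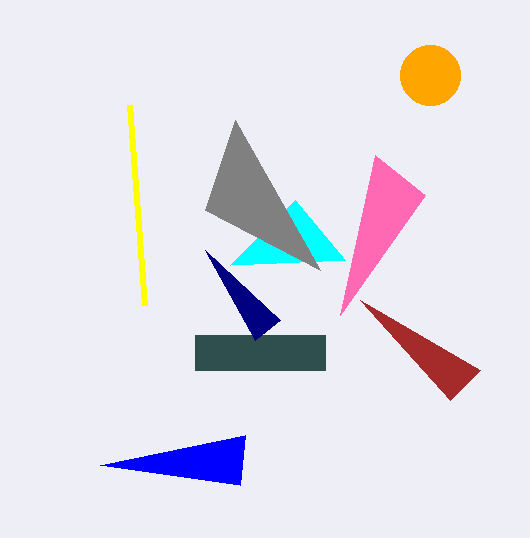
x1_1 = 480; y1_1 = 370; x1_2 = 240; cx_3 = 430; cy_3 = 75; x0_4 = 295; y0_4 = 200; x0_5 = 195; y0_5 = 335; y1_5 = 370; y1_6 = 105; x0_7 = 425; y0_7 = 195; y0_8 = 340; x1_9 = 235; y1_9 = 120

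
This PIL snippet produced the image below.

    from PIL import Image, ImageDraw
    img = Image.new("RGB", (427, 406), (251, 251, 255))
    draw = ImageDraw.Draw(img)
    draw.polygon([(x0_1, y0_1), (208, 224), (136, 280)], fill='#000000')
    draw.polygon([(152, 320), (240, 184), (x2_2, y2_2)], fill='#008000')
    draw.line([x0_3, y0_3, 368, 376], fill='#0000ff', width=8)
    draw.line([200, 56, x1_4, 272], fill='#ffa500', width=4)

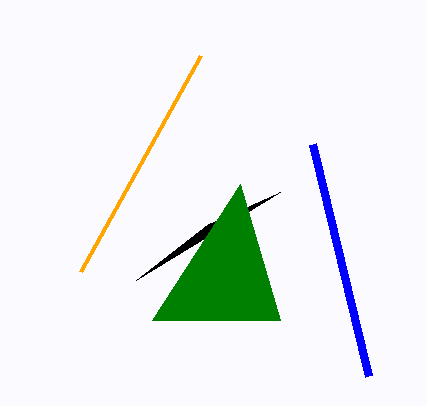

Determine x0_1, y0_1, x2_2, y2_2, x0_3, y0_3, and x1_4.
x0_1 = 280
y0_1 = 192
x2_2 = 280
y2_2 = 320
x0_3 = 312
y0_3 = 144
x1_4 = 80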